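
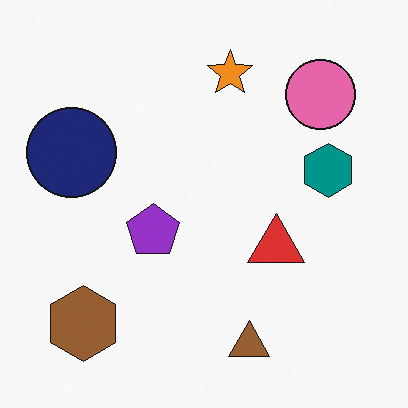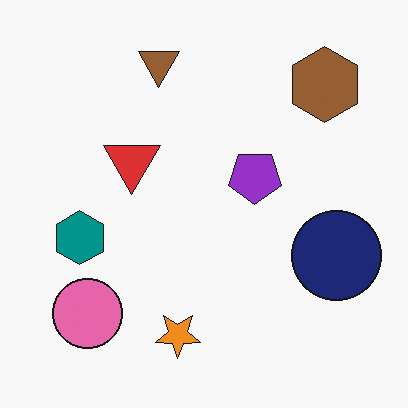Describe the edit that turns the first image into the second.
It was rotated 180°.

The brown hexagon sits in the bottom-left of the first image and the top-right of the second — consistent with a whole-image 180° rotation.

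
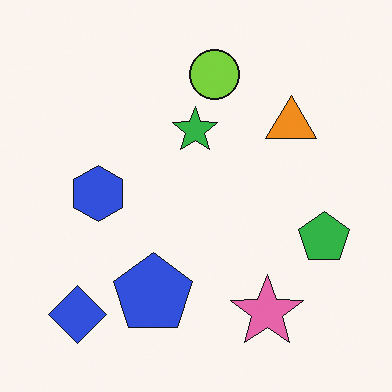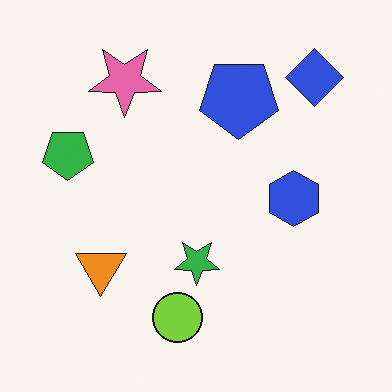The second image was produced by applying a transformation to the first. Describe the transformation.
The transformation is: rotated 180°.

The blue diamond sits in the bottom-left of the first image and the top-right of the second — consistent with a whole-image 180° rotation.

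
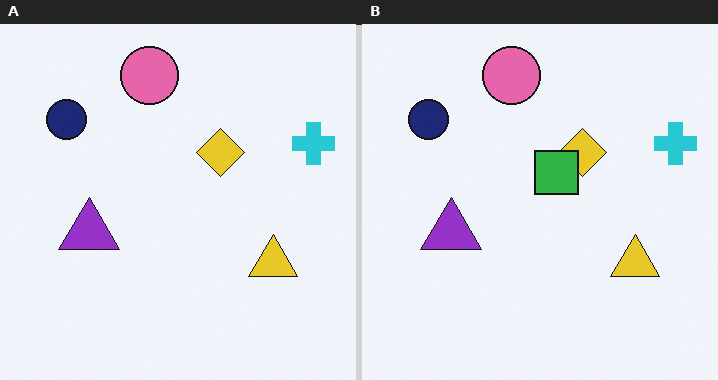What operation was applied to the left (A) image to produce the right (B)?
It was overlaid with an additional green square.

A green square appears in the right (B) image that is absent from the left (A).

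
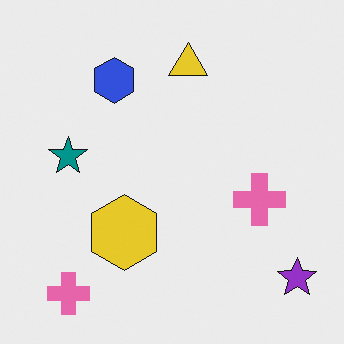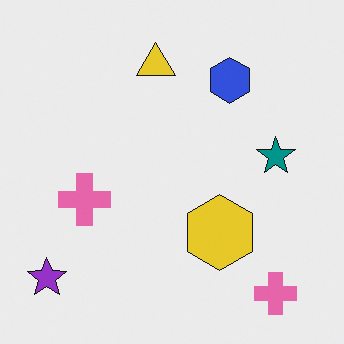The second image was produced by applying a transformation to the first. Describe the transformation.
Flipped horizontally (left ↔ right).

The purple star is in the bottom-right of the first image and the bottom-left of the second — shapes on opposite sides of the vertical midline have swapped in a mirror flip.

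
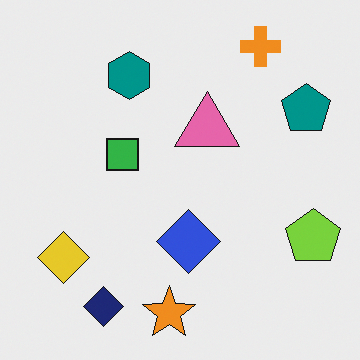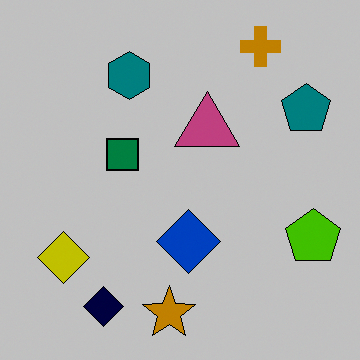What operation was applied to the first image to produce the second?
It was heavily posterized to just a handful of flat colors.

Each flat color has snapped to a coarser quantized level — most visibly, the near-white background has dropped to a flat grey.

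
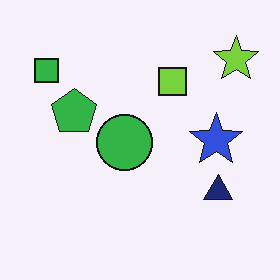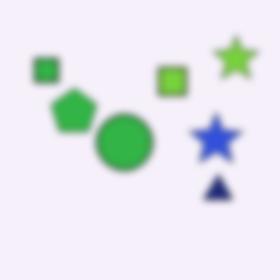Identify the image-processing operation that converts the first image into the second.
Noticeably gaussian-blurred.

Shape edges and outlines are uniformly softened across the whole image.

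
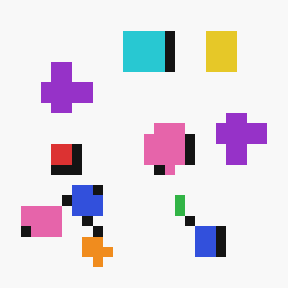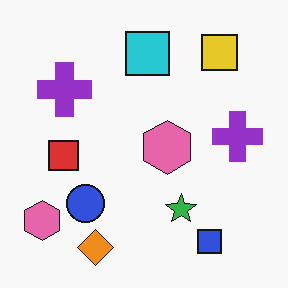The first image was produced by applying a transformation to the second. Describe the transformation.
The image was heavily pixelated into large blocks.

Shapes are reduced to large square blocks; fine edges and outlines are lost — a downscale-then-upscale (mosaic) effect.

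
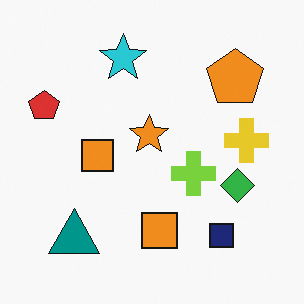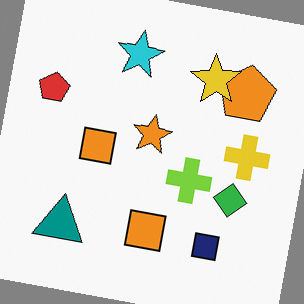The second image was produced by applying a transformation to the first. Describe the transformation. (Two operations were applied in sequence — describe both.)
The transformation is: rotated clockwise by a slight angle, then overlaid with an additional yellow star.

Every shape is tilted by the same angle and the image corners show triangular fill wedges — a whole-image rotation by a non-right angle. A yellow star appears in the second image that is absent from the first.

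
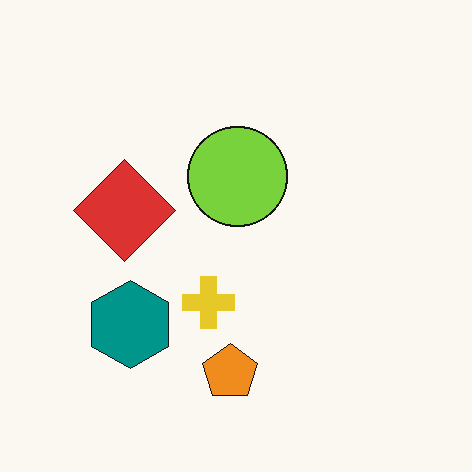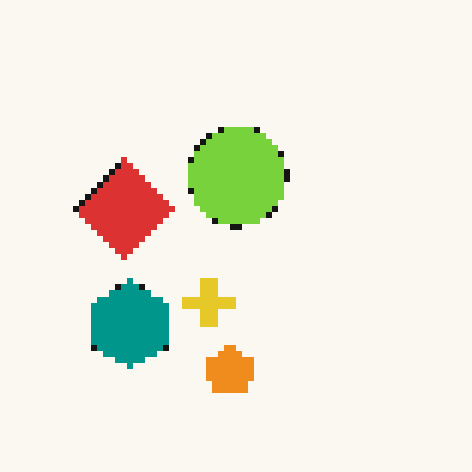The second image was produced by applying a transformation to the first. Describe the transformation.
This is the original image pixelated into visible square blocks.

Shapes are reduced to large square blocks; fine edges and outlines are lost — a downscale-then-upscale (mosaic) effect.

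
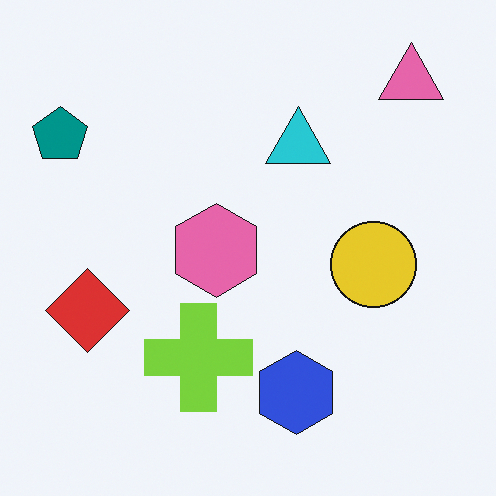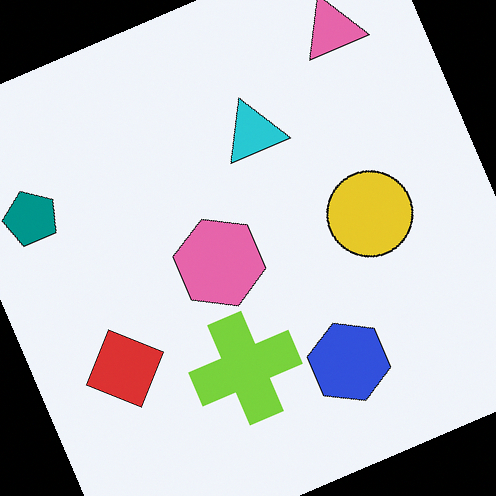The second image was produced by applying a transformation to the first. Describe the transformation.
It was rotated counter-clockwise by a clearly visible amount.

Every shape is tilted by the same angle and the image corners show triangular fill wedges — a whole-image rotation by a non-right angle.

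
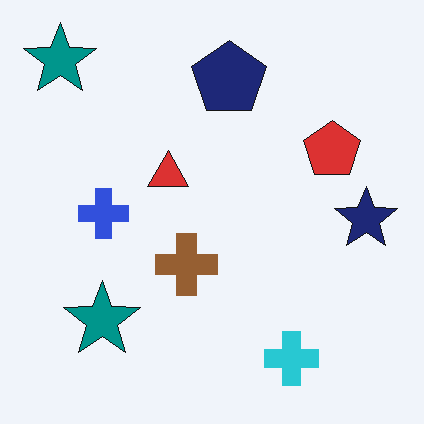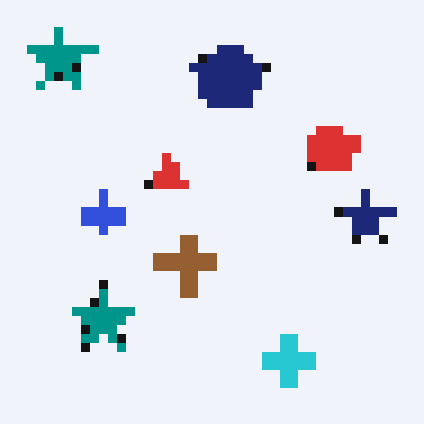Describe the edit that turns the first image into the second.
It was coarsely pixelated.

Shapes are reduced to large square blocks; fine edges and outlines are lost — a downscale-then-upscale (mosaic) effect.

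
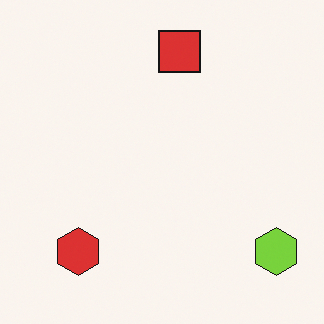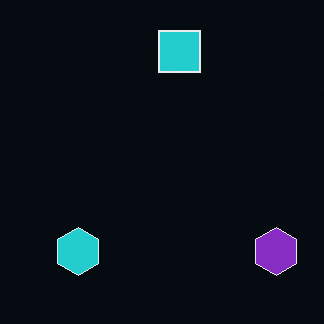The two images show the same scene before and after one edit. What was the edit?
The image was color-inverted (negative).

The light background has become dark and every shape's color is its complement — a photographic negative.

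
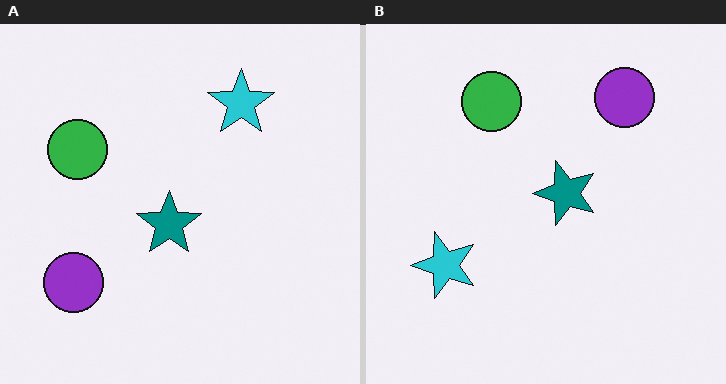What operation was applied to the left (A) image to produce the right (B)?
This is the original image transposed (reflected across the top-left ↔ bottom-right diagonal).

Shapes have swapped their row and column positions — what was in the top-right is now in the bottom-left — a diagonal reflection.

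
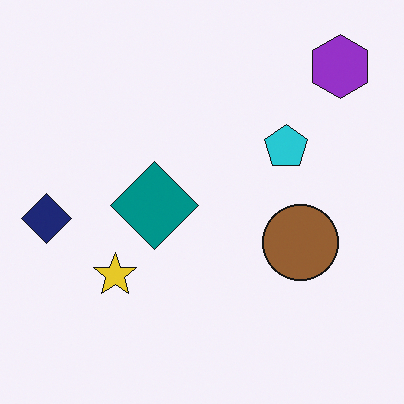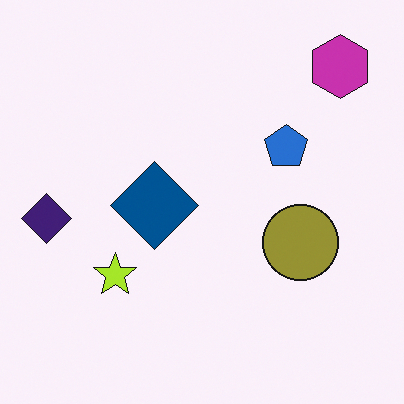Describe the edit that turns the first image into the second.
This is the original image hue-shifted slightly.

Every shape's color has rotated by the same amount around the hue wheel — a uniform hue shift.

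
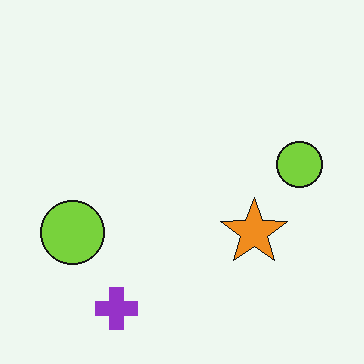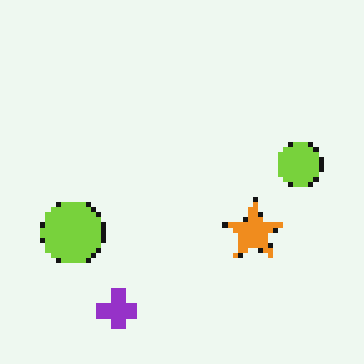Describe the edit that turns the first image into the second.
It was lightly pixelated (a mild mosaic effect).

Shapes are reduced to large square blocks; fine edges and outlines are lost — a downscale-then-upscale (mosaic) effect.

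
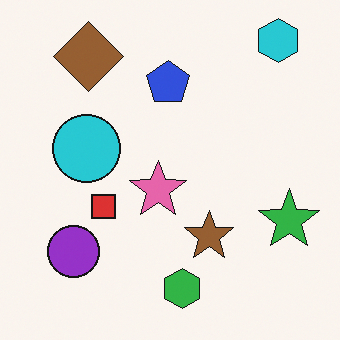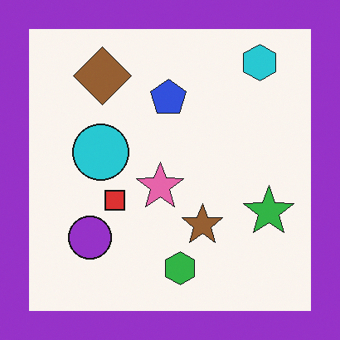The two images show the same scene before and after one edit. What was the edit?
The transformation is: framed with a purple border.

A solid purple frame runs around the edge of the second image, with the content slightly shrunk inside it.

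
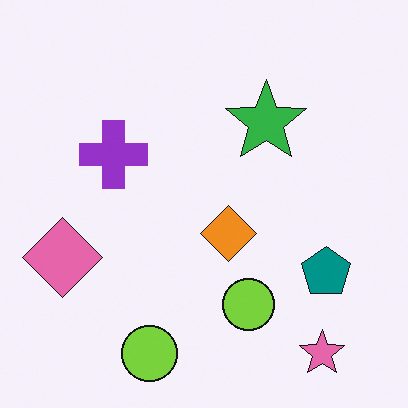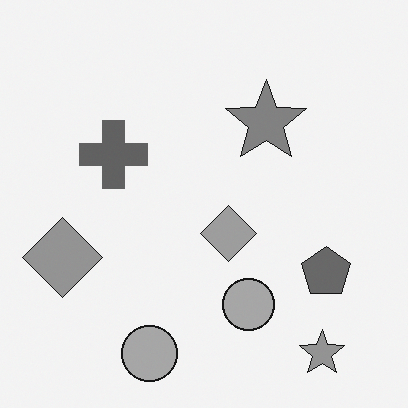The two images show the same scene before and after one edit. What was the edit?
Converted to grayscale.

All color is removed — every shape is now a shade of grey.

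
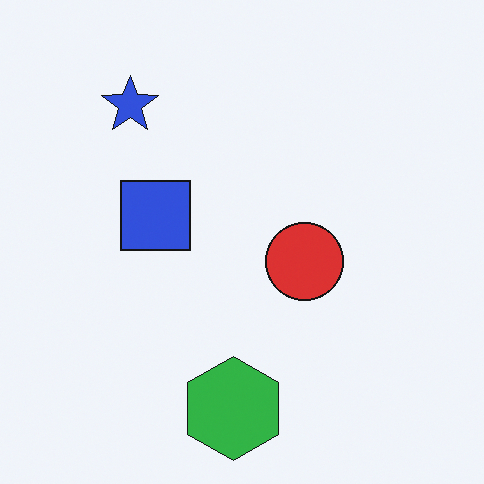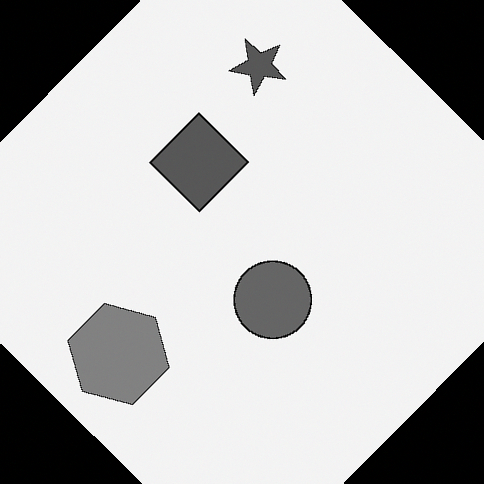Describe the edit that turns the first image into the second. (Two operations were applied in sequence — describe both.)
It was converted to grayscale, then rotated clockwise by a large amount — several tens of degrees.

All color is removed — every shape is now a shade of grey. Every shape is tilted by the same angle and the image corners show triangular fill wedges — a whole-image rotation by a non-right angle.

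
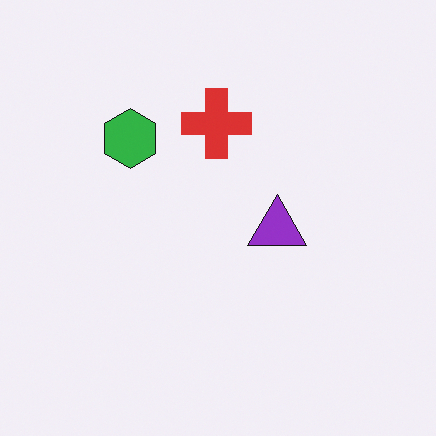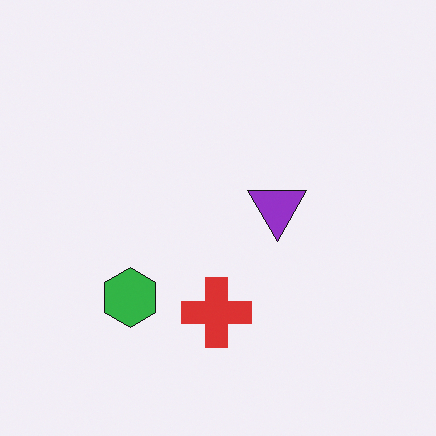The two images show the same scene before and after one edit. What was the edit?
It was flipped vertically (top ↔ bottom).

The red cross is in the top of the first image and the bottom of the second — shapes on opposite sides of the horizontal midline have swapped in a mirror flip.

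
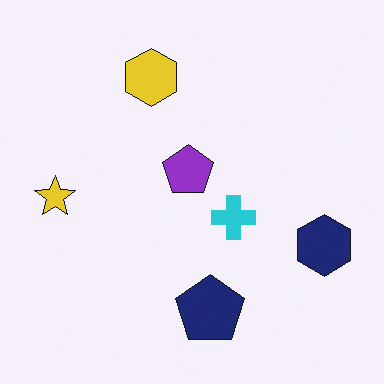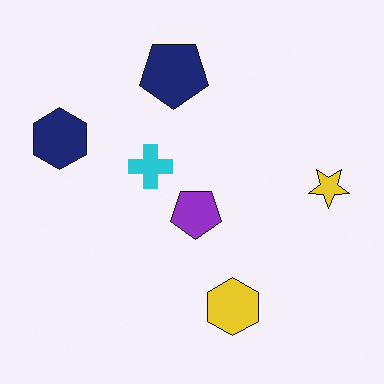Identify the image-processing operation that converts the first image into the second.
The image was rotated 180°.

The navy hexagon sits in the right of the first image and the left of the second — consistent with a whole-image 180° rotation.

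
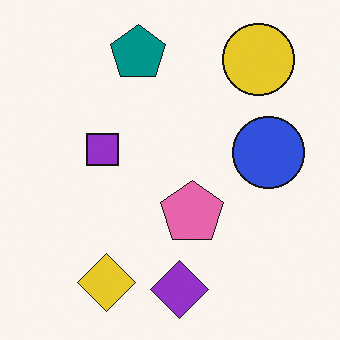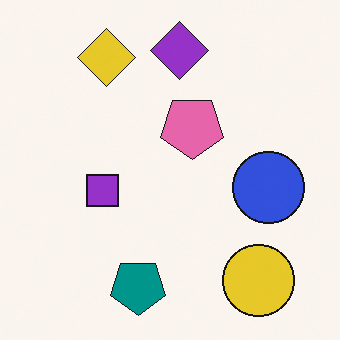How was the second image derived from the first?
The image was flipped vertically (top ↔ bottom).

The purple diamond is in the bottom of the first image and the top of the second — shapes on opposite sides of the horizontal midline have swapped in a mirror flip.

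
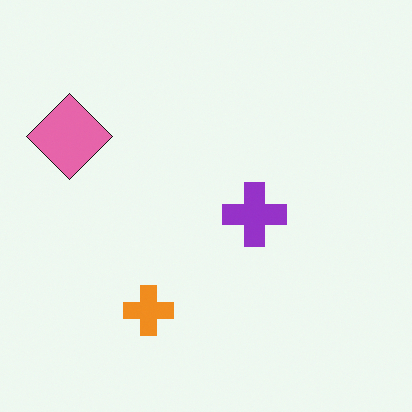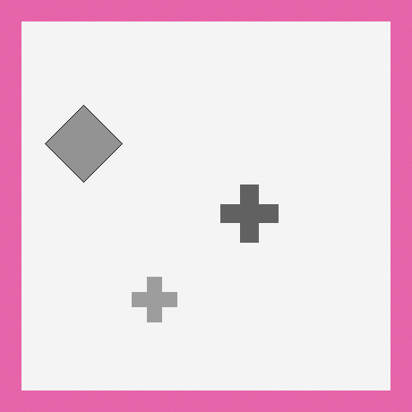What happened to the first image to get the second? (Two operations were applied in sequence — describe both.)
It was converted to grayscale, then framed with a pink border.

All color is removed — every shape is now a shade of grey. A solid pink frame runs around the edge of the second image, with the content slightly shrunk inside it.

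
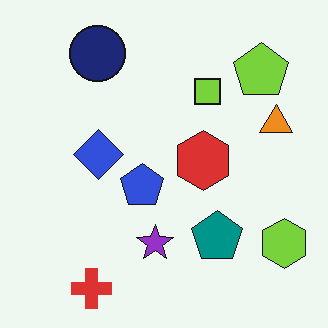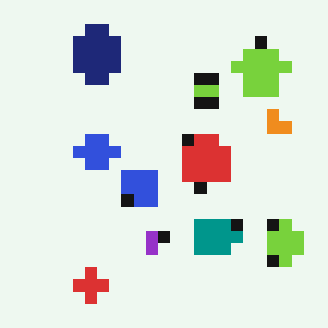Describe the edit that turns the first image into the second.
Coarsely pixelated.

Shapes are reduced to large square blocks; fine edges and outlines are lost — a downscale-then-upscale (mosaic) effect.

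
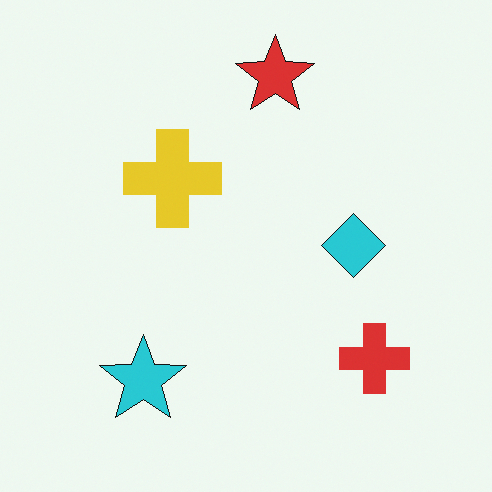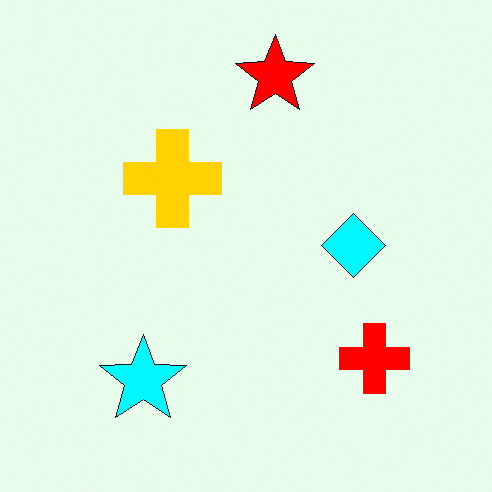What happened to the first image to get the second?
The image was made much more vivid (saturation change).

All colors are more vivid — a global saturation change.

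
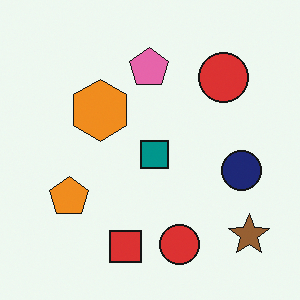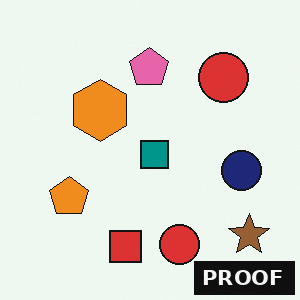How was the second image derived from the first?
The image was watermarked with the text "PROOF" in the lower-right corner.

A dark label reading "PROOF" appears in the lower-right corner.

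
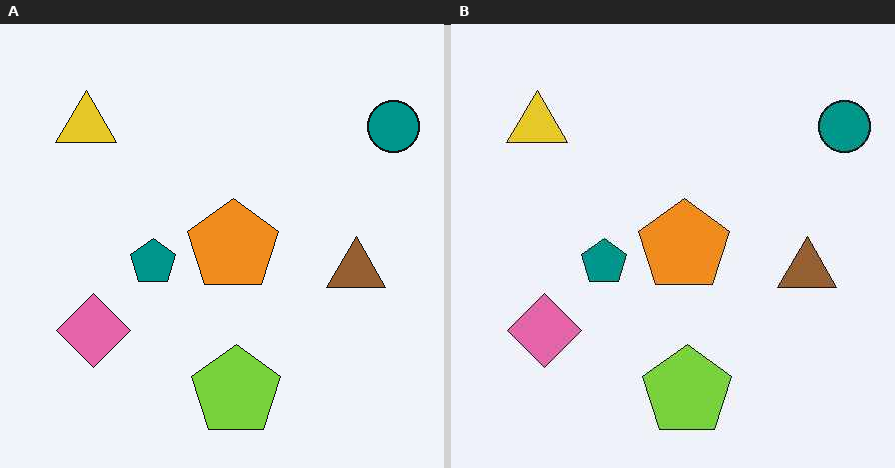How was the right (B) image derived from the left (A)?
This is the original image given moderate JPEG compression.

Blocky 8×8 compression artifacts appear around shape edges and the flat background shows ringing — characteristic JPEG degradation.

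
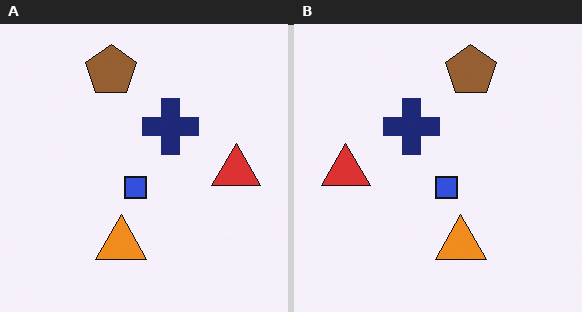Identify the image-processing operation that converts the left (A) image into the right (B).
Flipped horizontally (left ↔ right).

The red triangle is in the right of the left (A) image and the left of the right (B) — shapes on opposite sides of the vertical midline have swapped in a mirror flip.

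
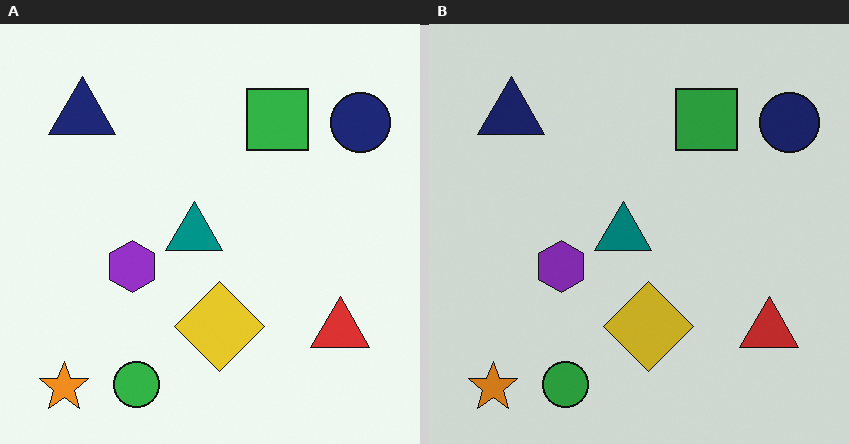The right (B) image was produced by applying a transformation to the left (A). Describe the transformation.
This is the original image darkened a little.

Every pixel — background and shapes alike — is uniformly darkened.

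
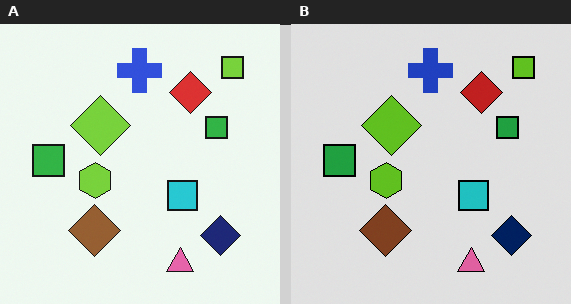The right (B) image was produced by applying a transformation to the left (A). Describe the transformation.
It was posterized to a reduced palette.

Each flat color has snapped to a coarser quantized level — most visibly, the near-white background has dropped to a flat grey.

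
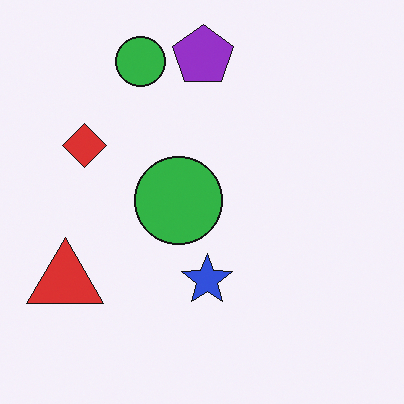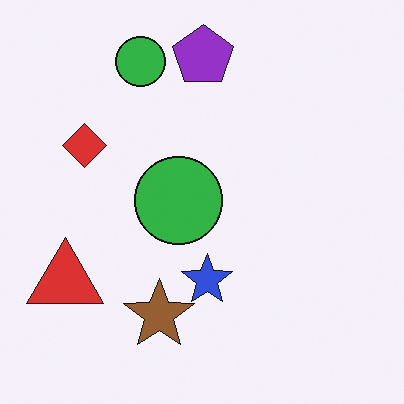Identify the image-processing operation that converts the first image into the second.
It was overlaid with an additional brown star.

A brown star appears in the second image that is absent from the first.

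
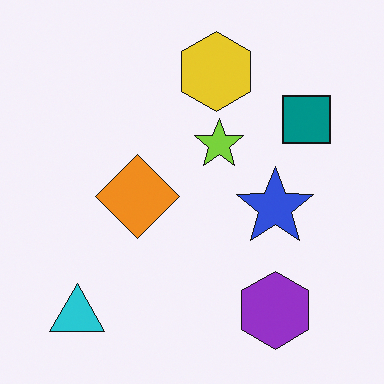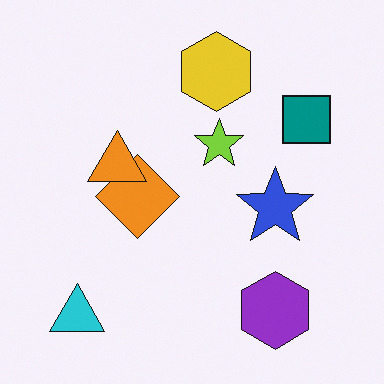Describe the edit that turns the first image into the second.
The transformation is: overlaid with an additional orange triangle.

An orange triangle appears in the second image that is absent from the first.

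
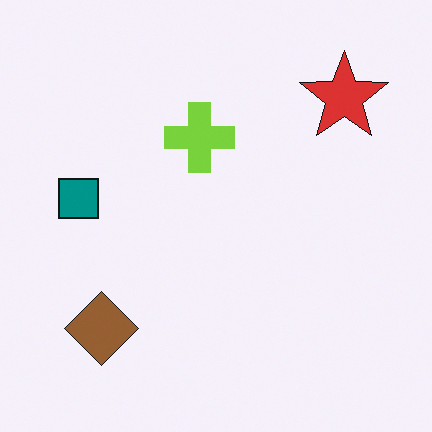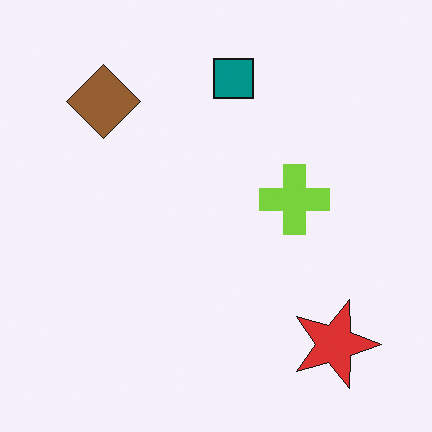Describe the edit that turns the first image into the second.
Rotated 90° clockwise.

The red star sits in the top-right of the first image and the bottom-right of the second — consistent with a whole-image 90° clockwise rotation.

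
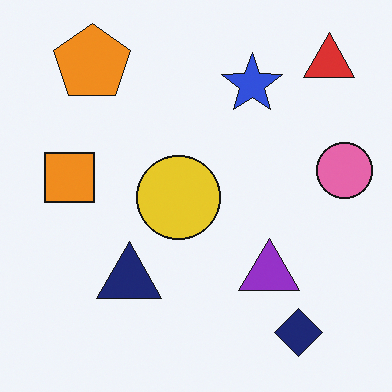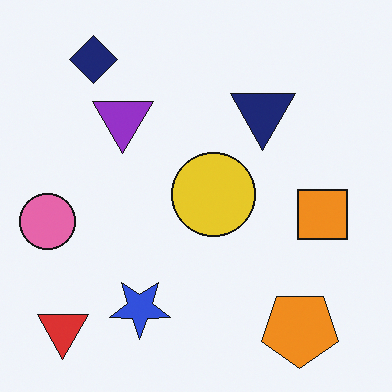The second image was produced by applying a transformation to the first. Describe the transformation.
The transformation is: rotated 180°.

The red triangle sits in the top-right of the first image and the bottom-left of the second — consistent with a whole-image 180° rotation.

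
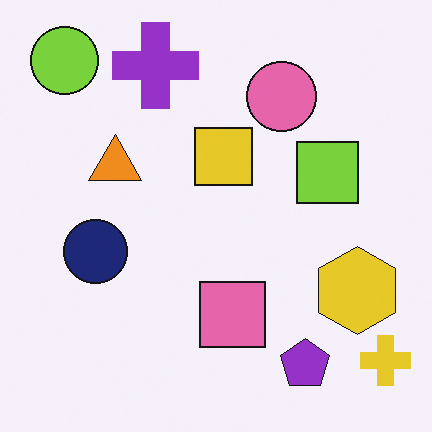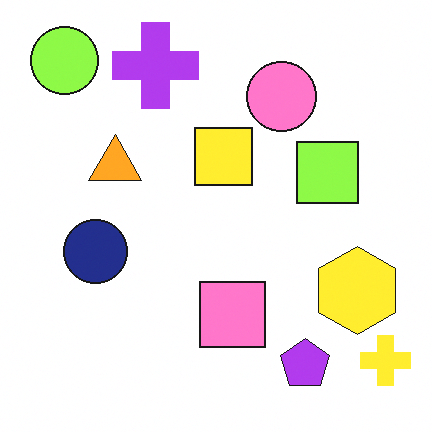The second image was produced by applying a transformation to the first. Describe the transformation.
The second image is the first slightly brightened.

Every pixel — background and shapes alike — is uniformly brightened.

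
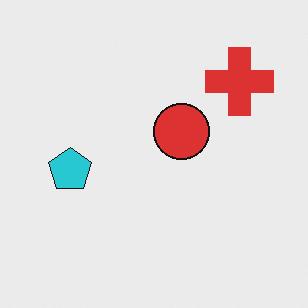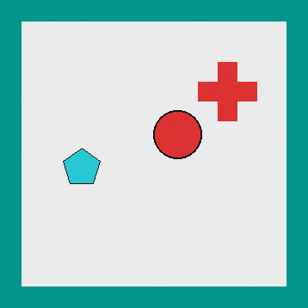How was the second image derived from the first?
It was framed with a teal border.

A solid teal frame runs around the edge of the second image, with the content slightly shrunk inside it.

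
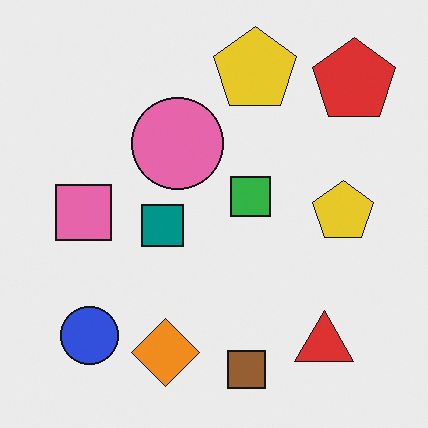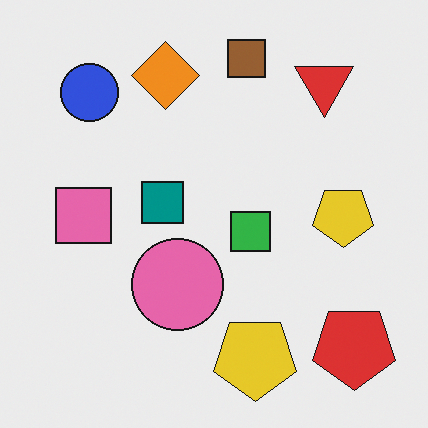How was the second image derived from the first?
The transformation is: flipped vertically (top ↔ bottom).

The brown square is in the bottom of the first image and the top of the second — shapes on opposite sides of the horizontal midline have swapped in a mirror flip.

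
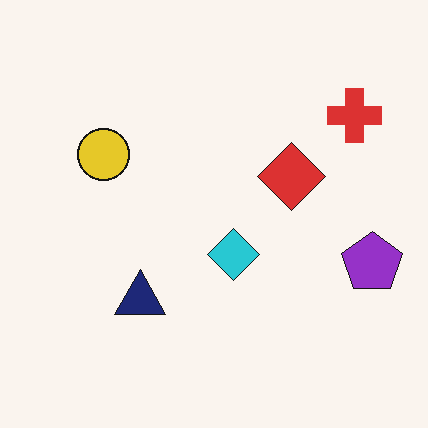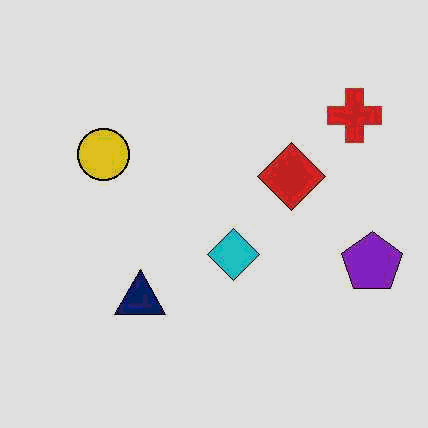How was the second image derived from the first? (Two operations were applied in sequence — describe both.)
Given moderate JPEG compression, then posterized to a reduced palette.

Blocky 8×8 compression artifacts appear around shape edges and the flat background shows ringing — characteristic JPEG degradation. Each flat color has snapped to a coarser quantized level — most visibly, the near-white background has dropped to a flat grey.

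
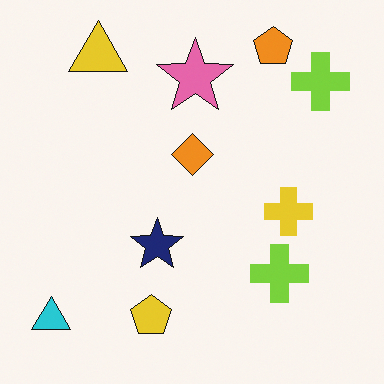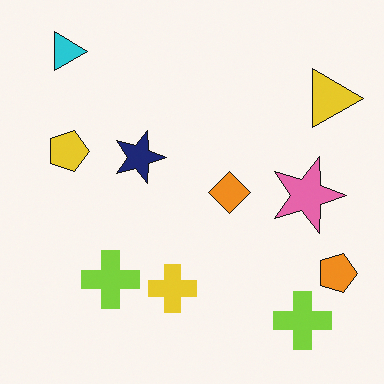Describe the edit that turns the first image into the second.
Rotated 90° clockwise.

The cyan triangle sits in the bottom-left of the first image and the top-left of the second — consistent with a whole-image 90° clockwise rotation.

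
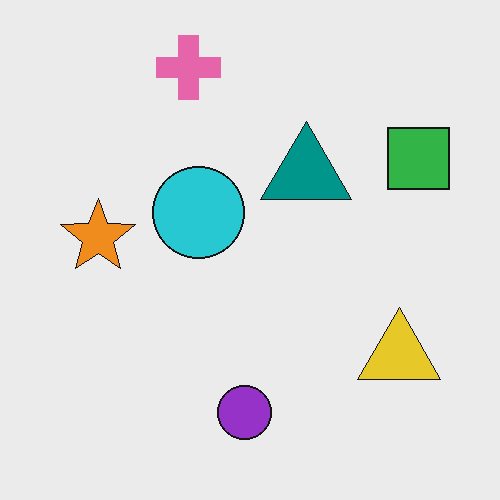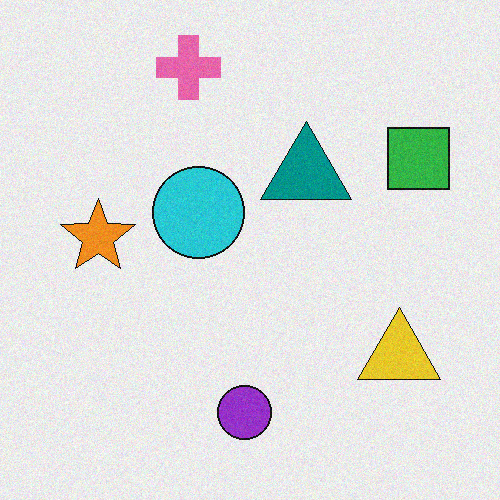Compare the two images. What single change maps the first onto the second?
It was degraded with light additive noise.

Random speckle covers the whole image, including the flat background.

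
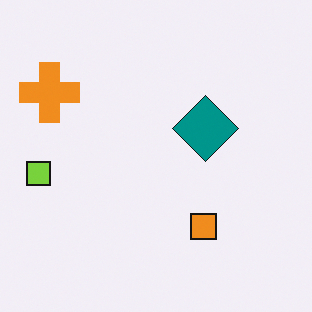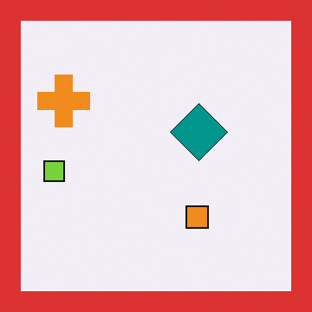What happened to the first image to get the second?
The image was framed with a red border.

A solid red frame runs around the edge of the second image, with the content slightly shrunk inside it.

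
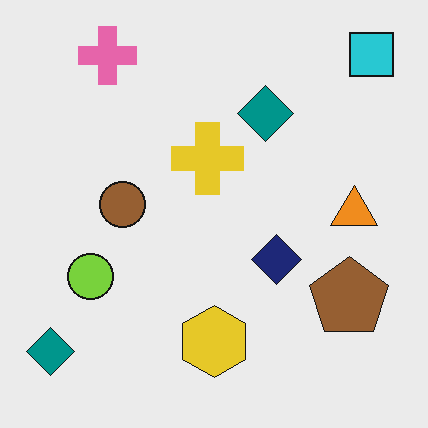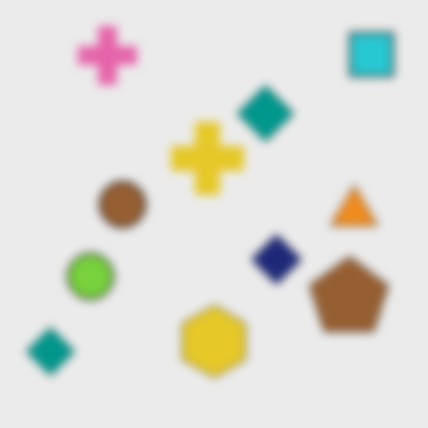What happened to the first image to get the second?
Moderately blurred.

Shape edges and outlines are uniformly softened across the whole image.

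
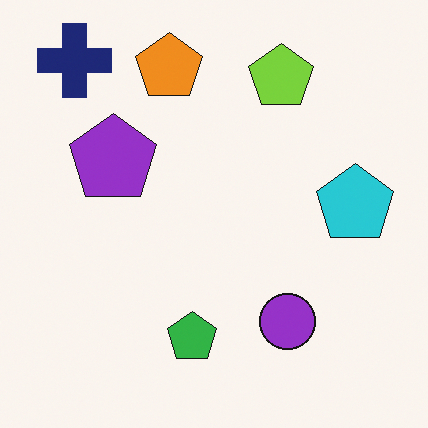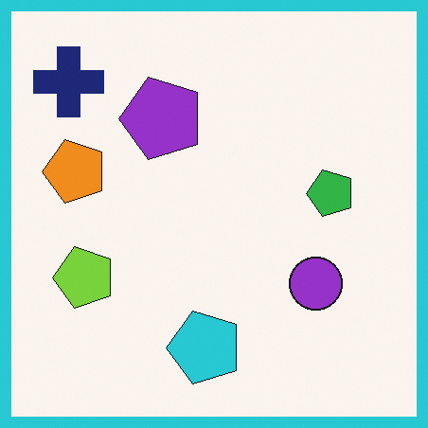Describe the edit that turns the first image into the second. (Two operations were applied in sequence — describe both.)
Transposed (reflected across the top-left ↔ bottom-right diagonal), then framed with a cyan border.

Shapes have swapped their row and column positions — what was in the top-right is now in the bottom-left — a diagonal reflection. A solid cyan frame runs around the edge of the second image, with the content slightly shrunk inside it.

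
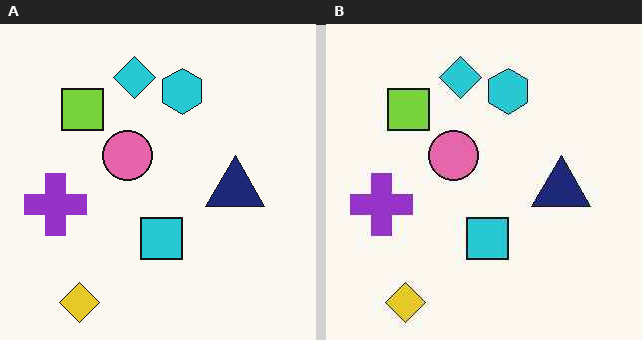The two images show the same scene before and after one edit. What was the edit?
The image was given moderate JPEG compression.

Blocky 8×8 compression artifacts appear around shape edges and the flat background shows ringing — characteristic JPEG degradation.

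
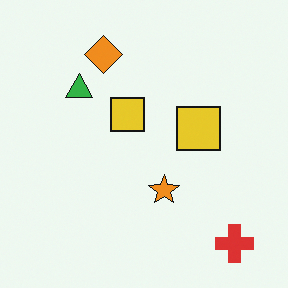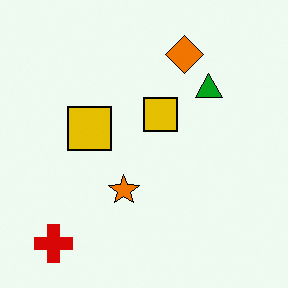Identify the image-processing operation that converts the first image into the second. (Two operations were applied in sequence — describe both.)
It was flipped horizontally (left ↔ right), then given slightly increased contrast.

The red cross is in the bottom-right of the first image and the bottom-left of the second — shapes on opposite sides of the vertical midline have swapped in a mirror flip. Tones are pushed away from mid-grey across the whole image — a global contrast change.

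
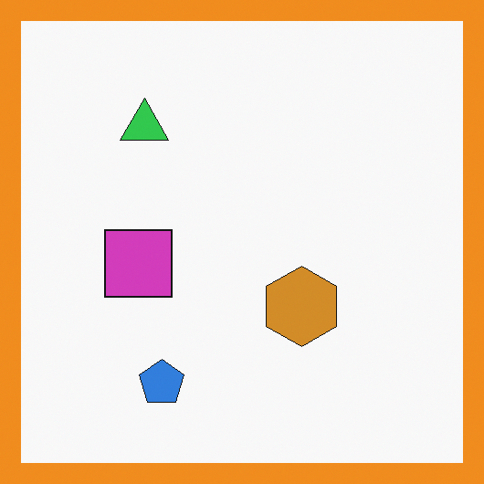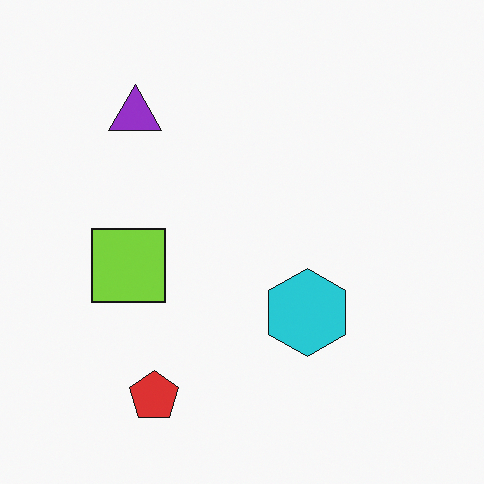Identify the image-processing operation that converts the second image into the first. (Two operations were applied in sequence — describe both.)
It was hue-shifted by a large amount, then framed with a orange border.

Every shape's color has rotated by the same amount around the hue wheel — a uniform hue shift. A solid orange frame runs around the edge of the first image, with the content slightly shrunk inside it.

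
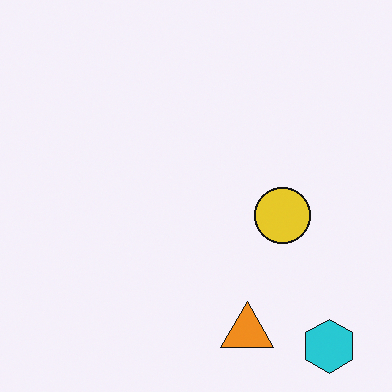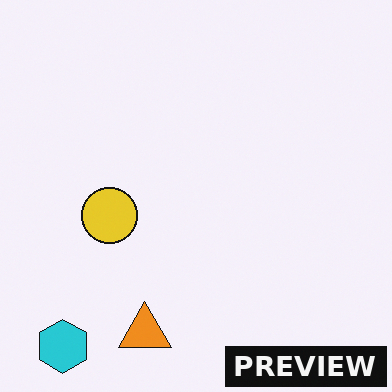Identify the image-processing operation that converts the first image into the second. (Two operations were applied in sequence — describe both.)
The transformation is: flipped horizontally (left ↔ right), then watermarked with the text "PREVIEW" in the lower-right corner.

The cyan hexagon is in the bottom-right of the first image and the bottom-left of the second — shapes on opposite sides of the vertical midline have swapped in a mirror flip. A dark label reading "PREVIEW" appears in the lower-right corner.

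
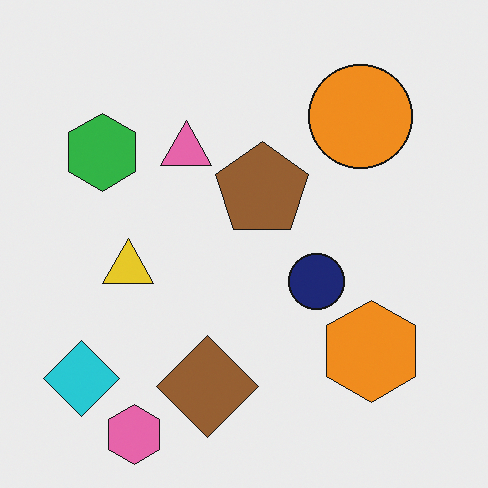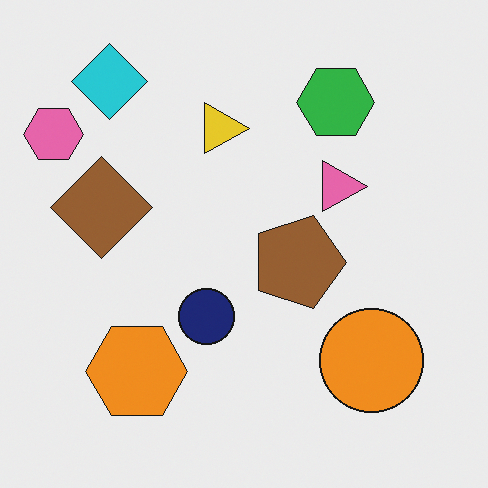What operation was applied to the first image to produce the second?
It was rotated 90° clockwise.

The pink hexagon sits in the bottom-left of the first image and the top-left of the second — consistent with a whole-image 90° clockwise rotation.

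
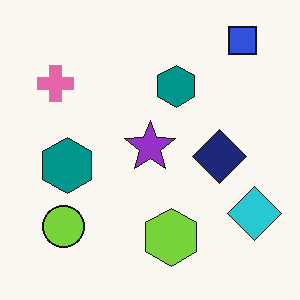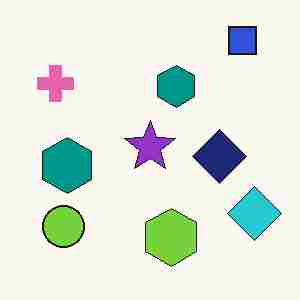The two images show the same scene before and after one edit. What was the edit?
The transformation is: heavily JPEG-compressed with obvious blocking artifacts.

Blocky 8×8 compression artifacts appear around shape edges and the flat background shows ringing — characteristic JPEG degradation.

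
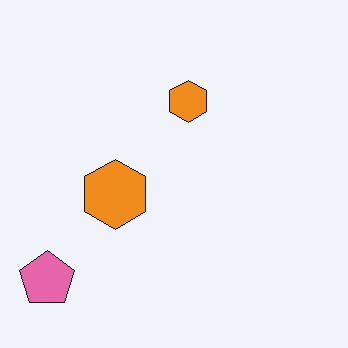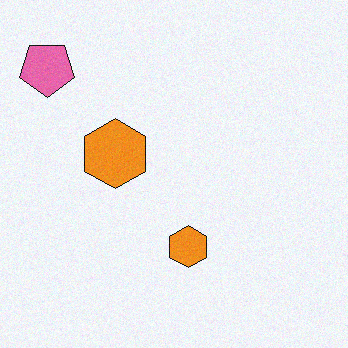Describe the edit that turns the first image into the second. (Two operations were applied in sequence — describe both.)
This is the original image degraded with a light layer of grain, then flipped vertically (top ↔ bottom).

Random speckle covers the whole image, including the flat background. The pink pentagon is in the bottom-left of the first image and the top-left of the second — shapes on opposite sides of the horizontal midline have swapped in a mirror flip.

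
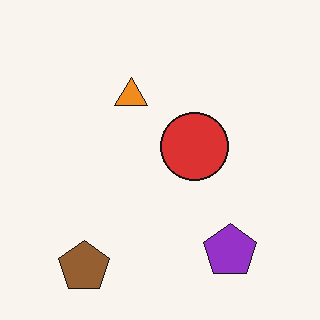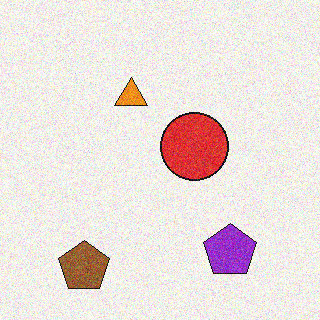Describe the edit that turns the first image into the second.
The image was degraded with moderate additive noise.

Random speckle covers the whole image, including the flat background.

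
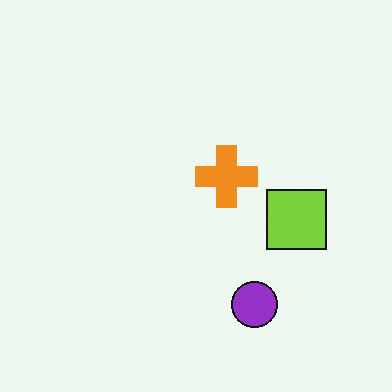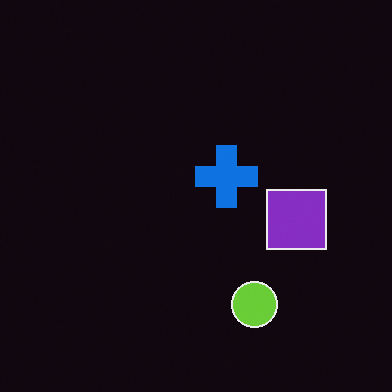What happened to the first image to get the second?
The transformation is: color-inverted (negative).

The light background has become dark and every shape's color is its complement — a photographic negative.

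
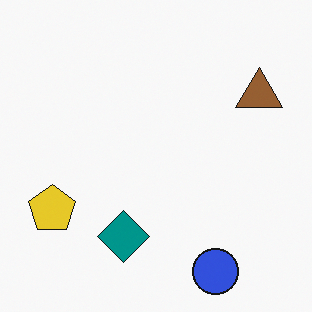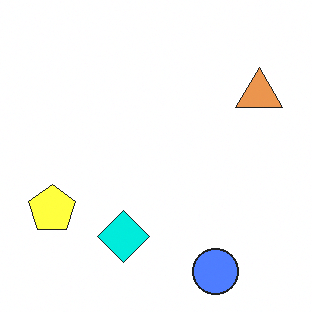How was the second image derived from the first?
The transformation is: substantially brightened.

Every pixel — background and shapes alike — is uniformly brightened.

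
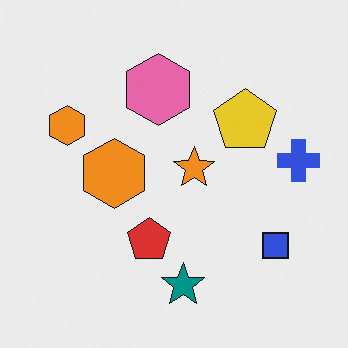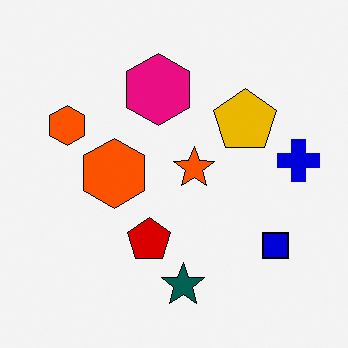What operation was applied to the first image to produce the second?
The second image is the first given much higher contrast.

Tones are pushed away from mid-grey across the whole image — a global contrast change.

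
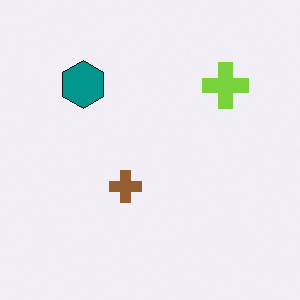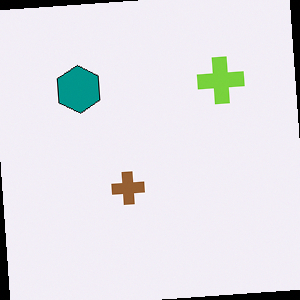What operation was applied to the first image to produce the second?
It was rotated counter-clockwise by a slight angle.

Every shape is tilted by the same angle and the image corners show triangular fill wedges — a whole-image rotation by a non-right angle.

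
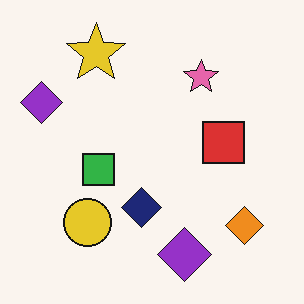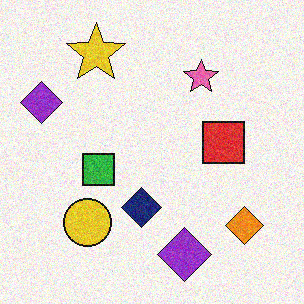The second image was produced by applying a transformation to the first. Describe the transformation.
The transformation is: degraded with moderate additive noise.

Random speckle covers the whole image, including the flat background.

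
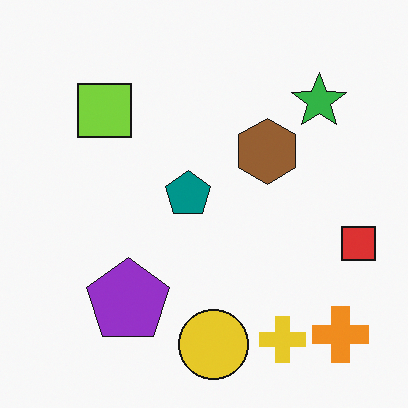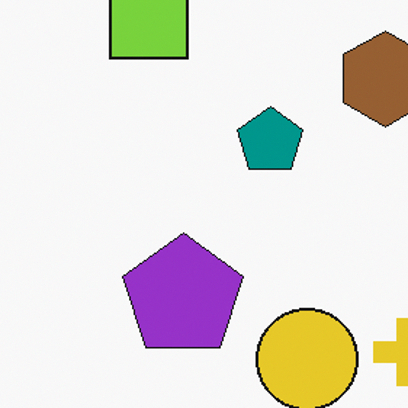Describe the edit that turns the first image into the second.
This is the original image cropped to a modestly smaller region and rescaled.

The visible shapes are larger and the field of view is narrower; shapes near the original edges may be partly or wholly outside the frame — a crop-and-rescale.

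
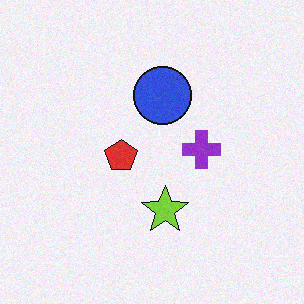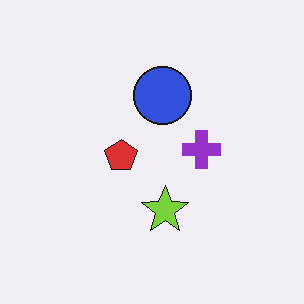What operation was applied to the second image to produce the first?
Degraded with a light layer of grain.

Random speckle covers the whole image, including the flat background.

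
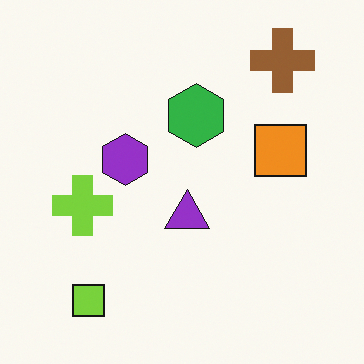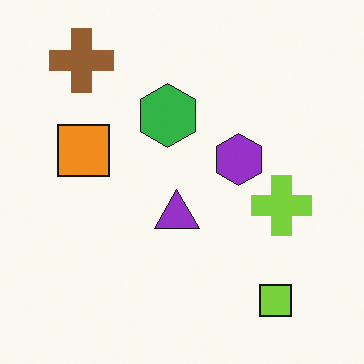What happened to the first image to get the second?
This is the original image flipped horizontally (left ↔ right).

The brown cross is in the top-right of the first image and the top-left of the second — shapes on opposite sides of the vertical midline have swapped in a mirror flip.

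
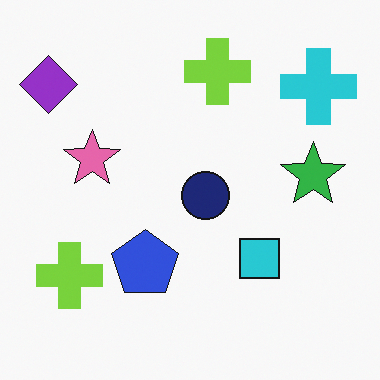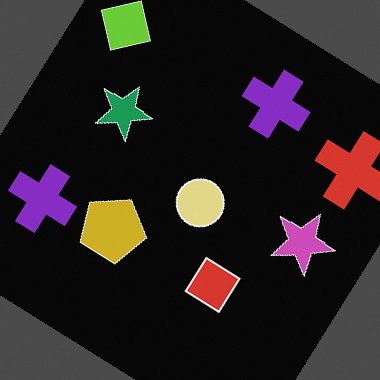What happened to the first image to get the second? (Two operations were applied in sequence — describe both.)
This is the original image rotated clockwise by a large amount — several tens of degrees, then color-inverted (negative).

Every shape is tilted by the same angle and the image corners show triangular fill wedges — a whole-image rotation by a non-right angle. The light background has become dark and every shape's color is its complement — a photographic negative.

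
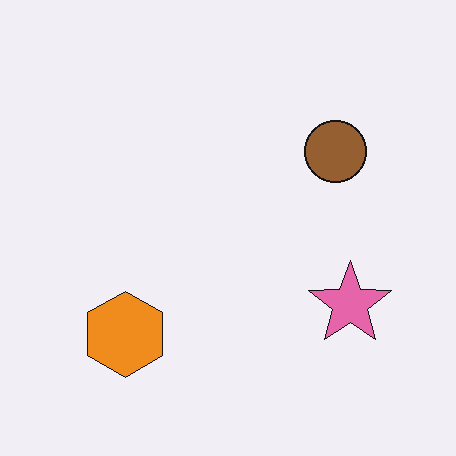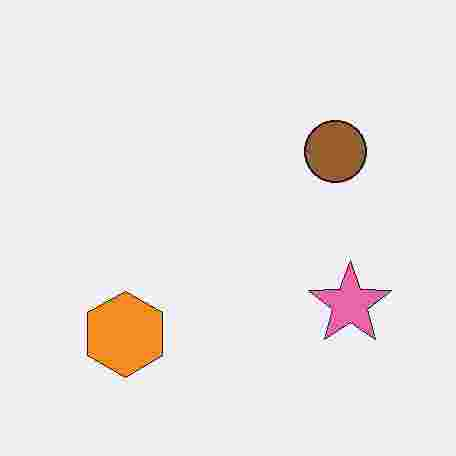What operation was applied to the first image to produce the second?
The image was degraded with heavy JPEG compression.

Blocky 8×8 compression artifacts appear around shape edges and the flat background shows ringing — characteristic JPEG degradation.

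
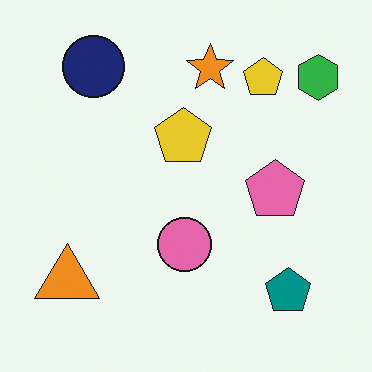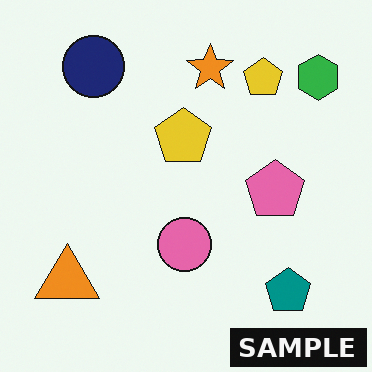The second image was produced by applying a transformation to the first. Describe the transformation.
The image was watermarked with the text "SAMPLE" in the lower-right corner.

A dark label reading "SAMPLE" appears in the lower-right corner.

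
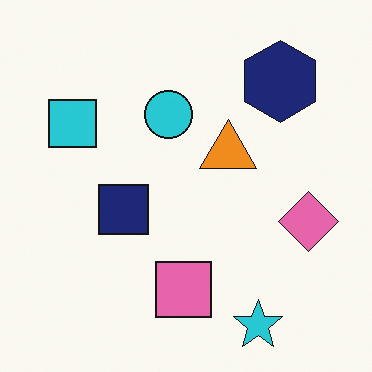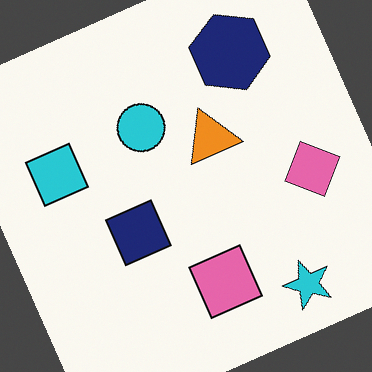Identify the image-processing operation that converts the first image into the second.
The second image is the first rotated counter-clockwise by a moderate amount.

Every shape is tilted by the same angle and the image corners show triangular fill wedges — a whole-image rotation by a non-right angle.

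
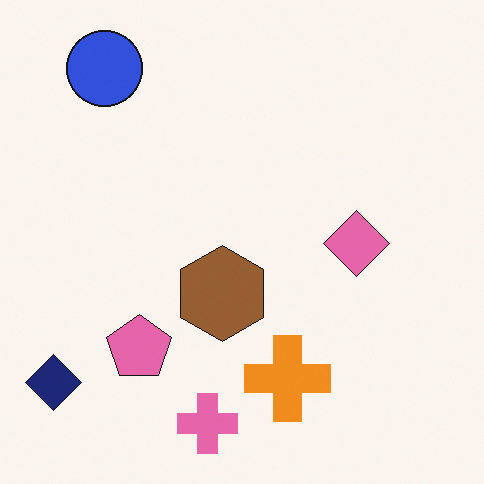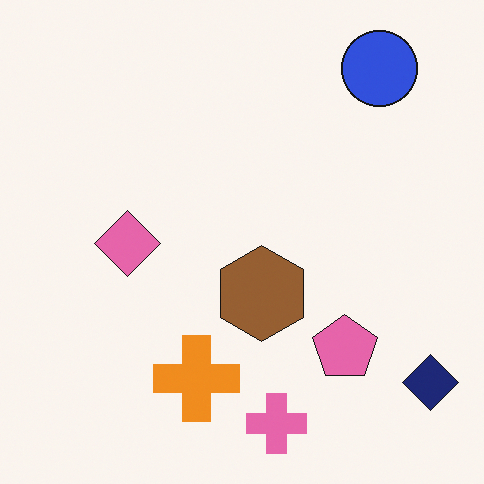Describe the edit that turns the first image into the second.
The transformation is: flipped horizontally (left ↔ right).

The navy diamond is in the bottom-left of the first image and the bottom-right of the second — shapes on opposite sides of the vertical midline have swapped in a mirror flip.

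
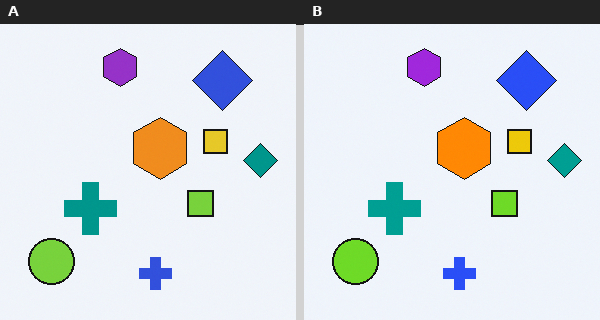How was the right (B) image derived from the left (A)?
Slightly oversaturated.

All colors are more vivid — a global saturation change.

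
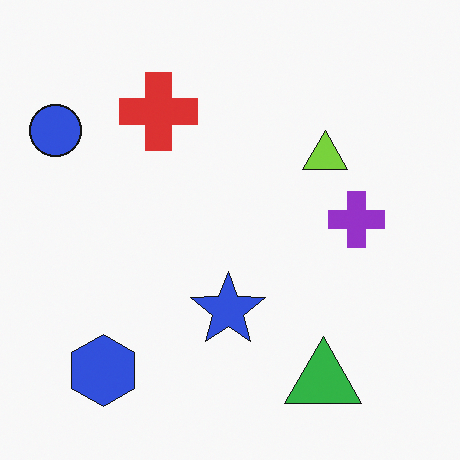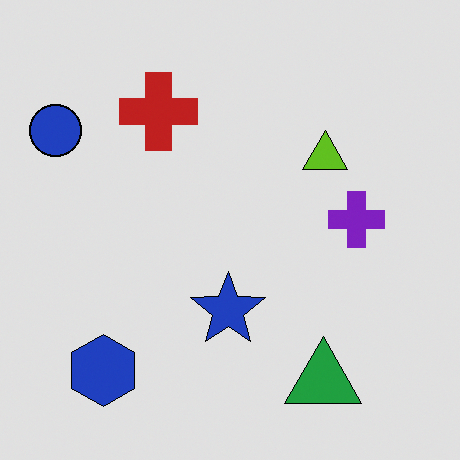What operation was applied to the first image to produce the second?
The transformation is: moderately posterized.

Each flat color has snapped to a coarser quantized level — most visibly, the near-white background has dropped to a flat grey.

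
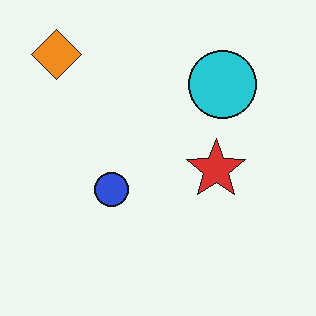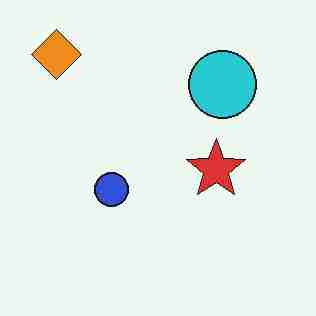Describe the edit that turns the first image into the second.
The image was heavily JPEG-compressed with obvious blocking artifacts.

Blocky 8×8 compression artifacts appear around shape edges and the flat background shows ringing — characteristic JPEG degradation.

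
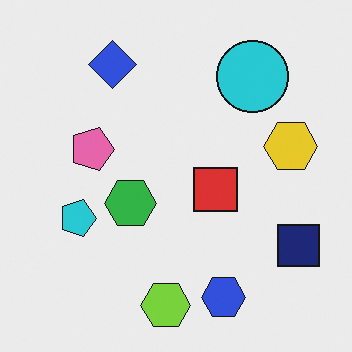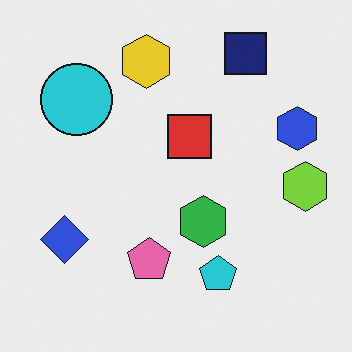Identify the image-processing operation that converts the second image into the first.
This is the original image rotated 90° clockwise.

The navy square sits in the top-right of the second image and the bottom-right of the first — consistent with a whole-image 90° clockwise rotation.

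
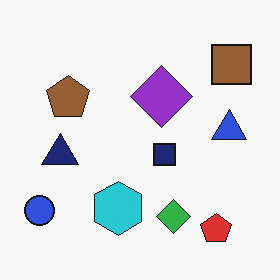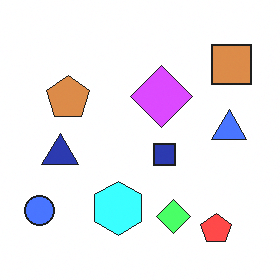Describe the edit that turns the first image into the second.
This is the original image substantially brightened.

Every pixel — background and shapes alike — is uniformly brightened.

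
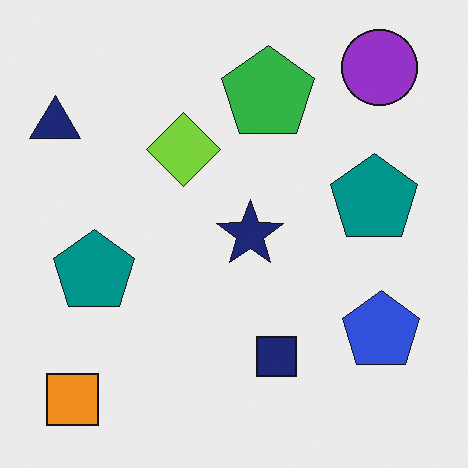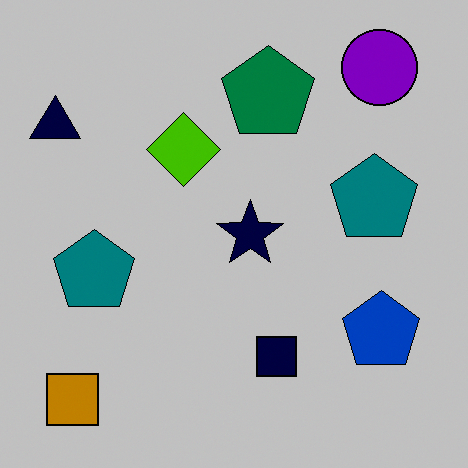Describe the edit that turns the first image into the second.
The second image is the first aggressively posterized.

Each flat color has snapped to a coarser quantized level — most visibly, the near-white background has dropped to a flat grey.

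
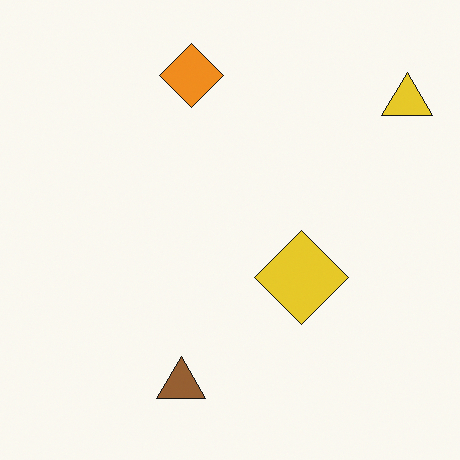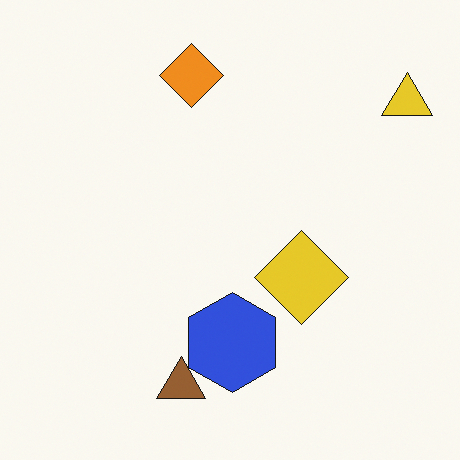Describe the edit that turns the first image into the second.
The image was overlaid with an additional blue hexagon.

A blue hexagon appears in the second image that is absent from the first.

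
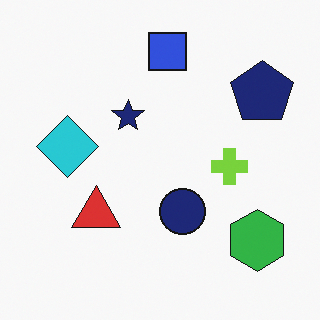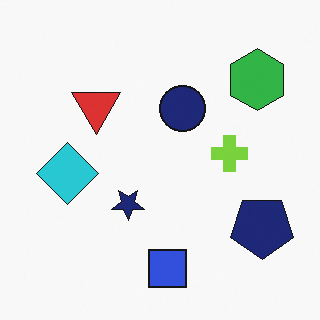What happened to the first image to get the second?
The second image is the first flipped vertically (top ↔ bottom).

The blue square is in the top of the first image and the bottom of the second — shapes on opposite sides of the horizontal midline have swapped in a mirror flip.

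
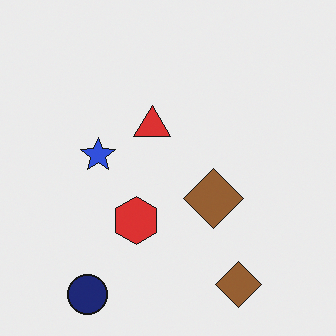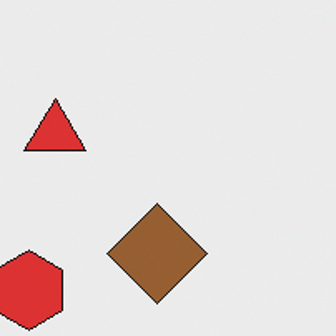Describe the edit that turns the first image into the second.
It was cropped tightly and scaled back up.

The visible shapes are larger and the field of view is narrower; shapes near the original edges may be partly or wholly outside the frame — a crop-and-rescale.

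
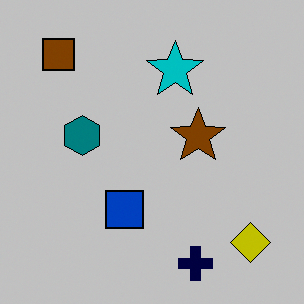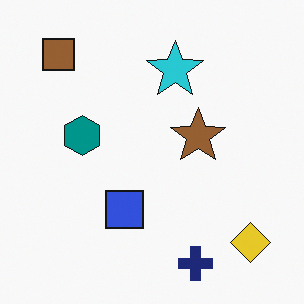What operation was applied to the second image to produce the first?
It was aggressively posterized.

Each flat color has snapped to a coarser quantized level — most visibly, the near-white background has dropped to a flat grey.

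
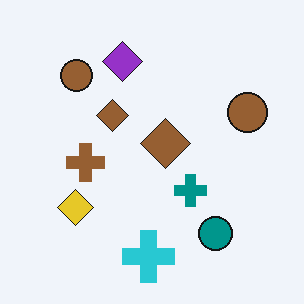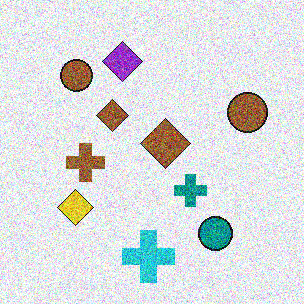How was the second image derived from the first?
The image was degraded with a thick layer of grain.

Random speckle covers the whole image, including the flat background.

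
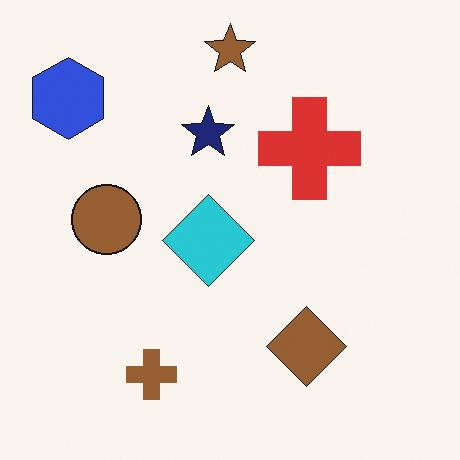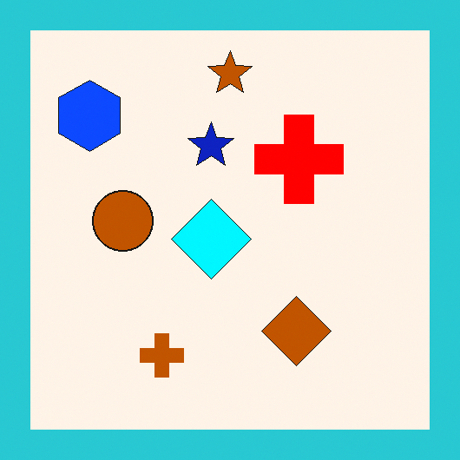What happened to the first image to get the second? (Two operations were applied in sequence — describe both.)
It was made much more vivid (saturation change), then framed with a cyan border.

All colors are more vivid — a global saturation change. A solid cyan frame runs around the edge of the second image, with the content slightly shrunk inside it.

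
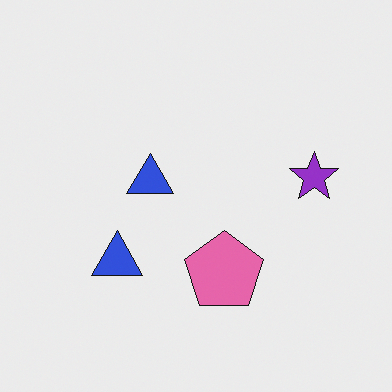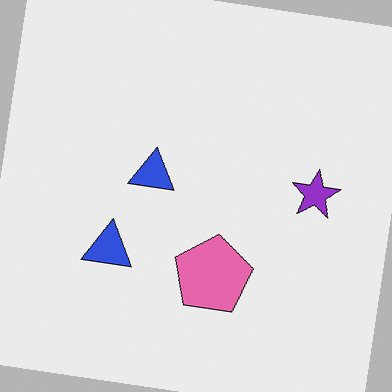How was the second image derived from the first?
This is the original image rotated clockwise by a slight angle.

Every shape is tilted by the same angle and the image corners show triangular fill wedges — a whole-image rotation by a non-right angle.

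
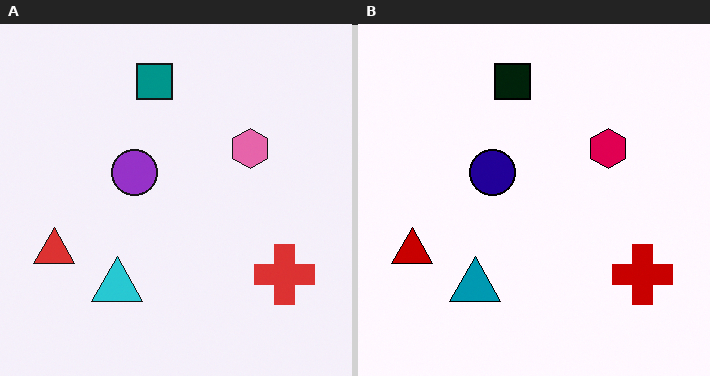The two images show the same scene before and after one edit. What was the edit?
The right (B) image is the left (A) boosted in contrast.

Tones are pushed away from mid-grey across the whole image — a global contrast change.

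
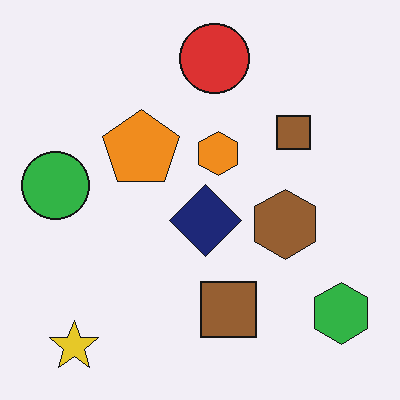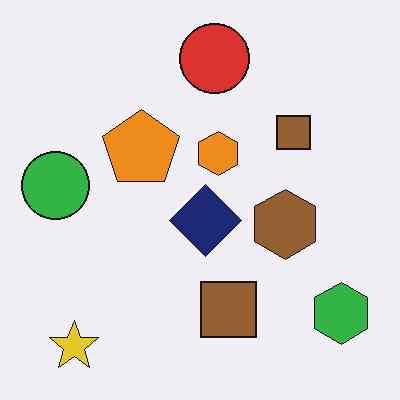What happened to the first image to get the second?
The image was JPEG-compressed with visible artifacts.

Blocky 8×8 compression artifacts appear around shape edges and the flat background shows ringing — characteristic JPEG degradation.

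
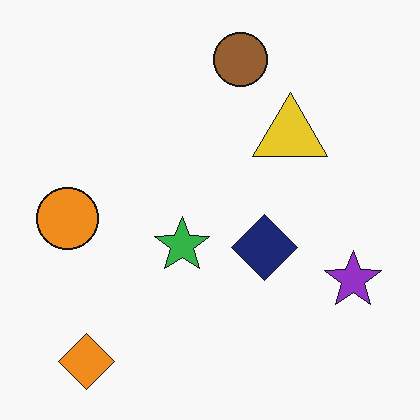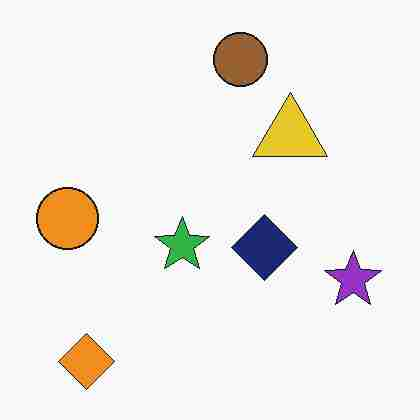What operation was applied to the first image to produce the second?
It was heavily JPEG-compressed with obvious blocking artifacts.

Blocky 8×8 compression artifacts appear around shape edges and the flat background shows ringing — characteristic JPEG degradation.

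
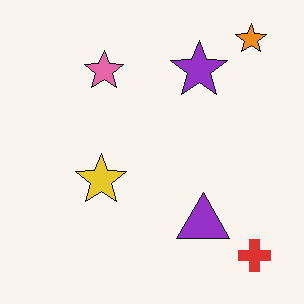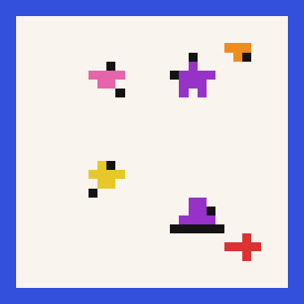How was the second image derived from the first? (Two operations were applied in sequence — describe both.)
The image was heavily pixelated into large blocks, then framed with a blue border.

Shapes are reduced to large square blocks; fine edges and outlines are lost — a downscale-then-upscale (mosaic) effect. A solid blue frame runs around the edge of the second image, with the content slightly shrunk inside it.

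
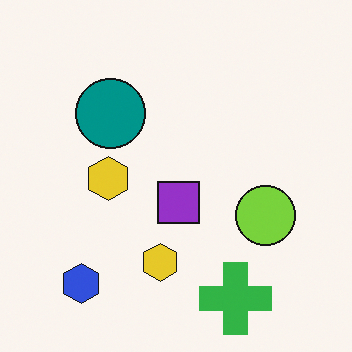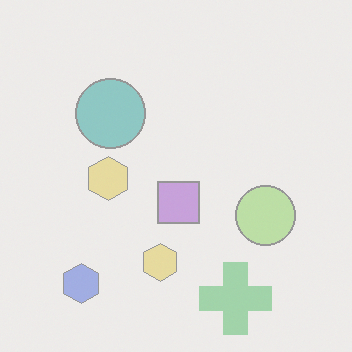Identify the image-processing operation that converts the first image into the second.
The transformation is: given much lower contrast.

Tones are pushed toward mid-grey across the whole image — a global contrast change.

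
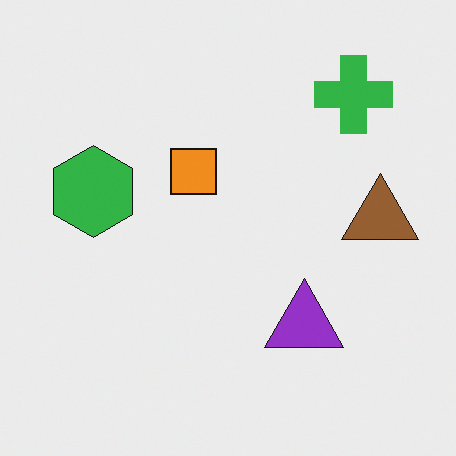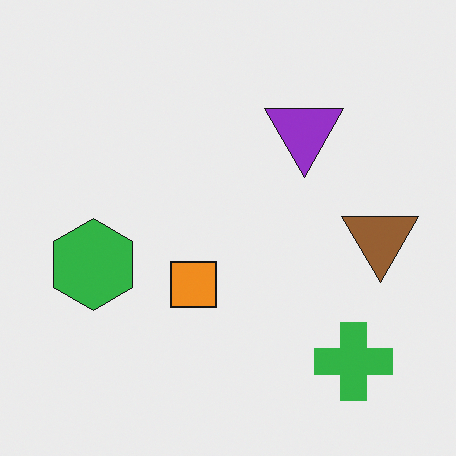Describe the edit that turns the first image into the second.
This is the original image flipped vertically (top ↔ bottom).

The green cross is in the top-right of the first image and the bottom-right of the second — shapes on opposite sides of the horizontal midline have swapped in a mirror flip.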